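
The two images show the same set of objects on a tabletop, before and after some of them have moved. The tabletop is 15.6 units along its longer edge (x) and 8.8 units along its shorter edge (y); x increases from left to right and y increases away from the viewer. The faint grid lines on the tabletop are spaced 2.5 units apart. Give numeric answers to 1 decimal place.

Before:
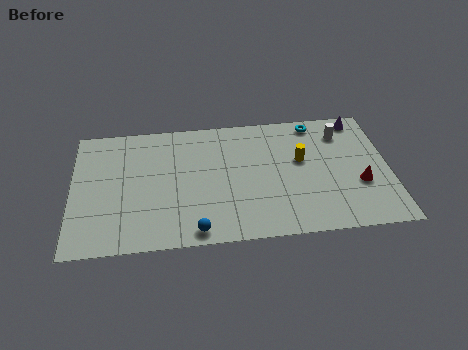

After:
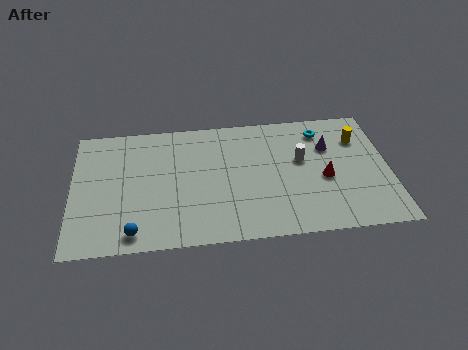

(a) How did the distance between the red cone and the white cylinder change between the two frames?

-2.0

The distance was about 3.8 in the first image and 1.8 in the second, so they moved 2.0 units closer together.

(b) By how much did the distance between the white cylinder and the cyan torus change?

+0.7

They were about 1.6 units apart before and 2.3 after — 0.7 units further apart.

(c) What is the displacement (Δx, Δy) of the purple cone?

(-1.6, -1.8)

The purple cone was at about (14.3, 7.8) and moved to about (12.7, 6.0).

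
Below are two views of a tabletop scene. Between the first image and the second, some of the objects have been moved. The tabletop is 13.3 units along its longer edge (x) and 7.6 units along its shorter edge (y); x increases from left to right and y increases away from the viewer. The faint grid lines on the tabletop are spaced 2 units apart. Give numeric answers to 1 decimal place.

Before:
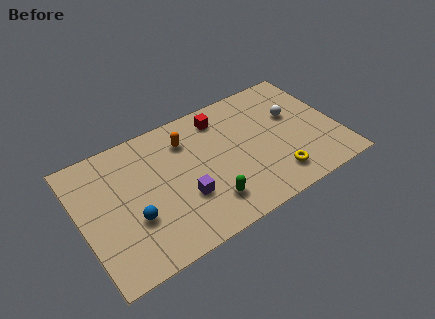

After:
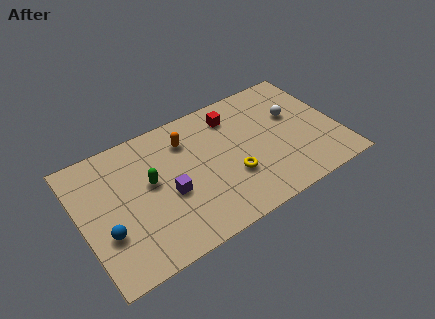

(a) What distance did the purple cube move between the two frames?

0.9

The purple cube was near (5.1, 2.6) before and (4.4, 3.2) after, so it travelled √(0.7² + 0.6²) ≈ 0.9 units.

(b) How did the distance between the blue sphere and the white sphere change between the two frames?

+1.4

They were about 8.9 units apart before and 10.3 after — 1.4 units further apart.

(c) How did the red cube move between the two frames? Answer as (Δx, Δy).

(0.6, -0.2)

From the two frames, the red cube sits at roughly (7.6, 6.3) before and (8.2, 6.1) after.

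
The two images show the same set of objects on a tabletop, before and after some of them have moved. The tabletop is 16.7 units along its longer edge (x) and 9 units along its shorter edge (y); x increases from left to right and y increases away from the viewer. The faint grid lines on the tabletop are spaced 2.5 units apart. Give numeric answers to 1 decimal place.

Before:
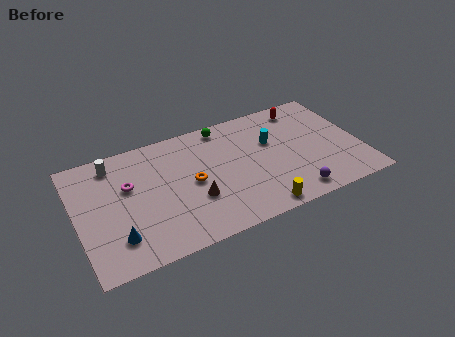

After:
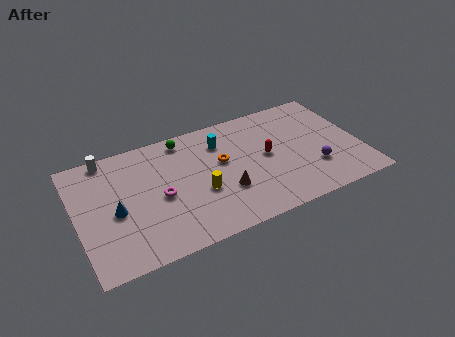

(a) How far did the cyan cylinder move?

3.1

The cyan cylinder was near (11.6, 5.7) before and (8.7, 6.8) after, so it travelled √(2.9² + 1.1²) ≈ 3.1 units.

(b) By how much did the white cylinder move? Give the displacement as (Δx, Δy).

(-0.3, 0.6)

The white cylinder started near (2.4, 7.6) and ended near (2.1, 8.2).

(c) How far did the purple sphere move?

2.1

The purple sphere moved from about (12.3, 1.2) to (13.8, 2.7), a distance of √(1.5² + 1.5²) ≈ 2.1.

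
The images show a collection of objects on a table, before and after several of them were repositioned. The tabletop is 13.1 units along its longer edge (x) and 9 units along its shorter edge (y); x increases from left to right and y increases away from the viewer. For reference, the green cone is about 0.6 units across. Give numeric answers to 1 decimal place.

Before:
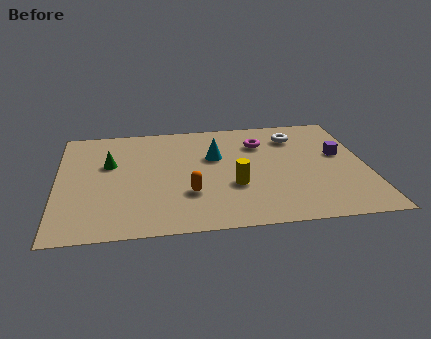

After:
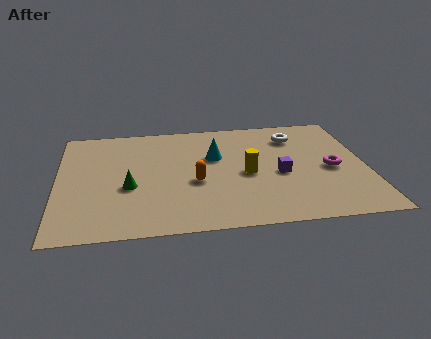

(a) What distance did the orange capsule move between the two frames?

0.9

The orange capsule was near (5.5, 2.8) before and (5.8, 3.7) after, so it travelled √(0.3² + 0.9²) ≈ 0.9 units.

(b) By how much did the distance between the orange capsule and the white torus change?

-0.8

Before: roughly 6.3 units apart; after: 5.5. That's 0.8 units closer together.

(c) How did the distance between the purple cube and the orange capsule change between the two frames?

-3.3

The distance was about 6.9 in the first image and 3.6 in the second, so they moved 3.3 units closer together.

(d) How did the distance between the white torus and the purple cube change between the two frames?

+0.7

They were about 2.5 units apart before and 3.2 after — 0.7 units further apart.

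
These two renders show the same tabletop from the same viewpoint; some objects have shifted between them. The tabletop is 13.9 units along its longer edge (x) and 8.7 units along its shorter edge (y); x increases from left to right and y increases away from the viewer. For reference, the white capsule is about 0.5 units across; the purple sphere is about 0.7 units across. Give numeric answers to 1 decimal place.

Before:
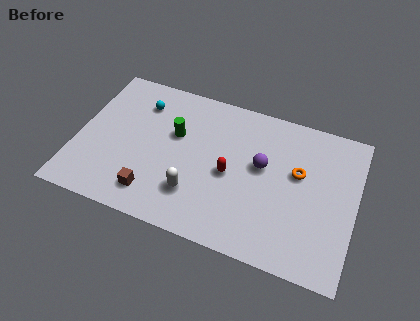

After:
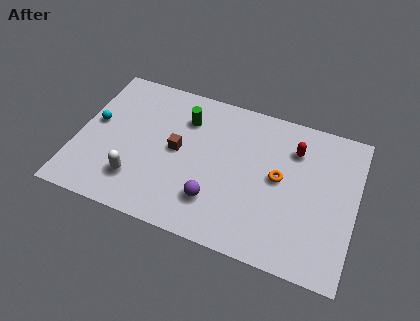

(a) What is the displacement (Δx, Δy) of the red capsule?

(3.0, 2.5)

From the two frames, the red capsule sits at roughly (7.7, 4.0) before and (10.7, 6.5) after.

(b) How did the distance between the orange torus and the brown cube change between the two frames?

-2.7

The distance was about 7.8 in the first image and 5.1 in the second, so they moved 2.7 units closer together.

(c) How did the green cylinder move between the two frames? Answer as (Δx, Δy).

(0.4, 1.1)

The green cylinder started near (4.8, 5.4) and ended near (5.2, 6.5).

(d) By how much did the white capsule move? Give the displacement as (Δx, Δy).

(-2.9, -0.2)

The white capsule was at about (6.1, 2.3) and moved to about (3.2, 2.1).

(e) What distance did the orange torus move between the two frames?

1.1

The orange torus moved from about (11.0, 5.2) to (10.1, 4.6), a distance of √(0.9² + 0.6²) ≈ 1.1.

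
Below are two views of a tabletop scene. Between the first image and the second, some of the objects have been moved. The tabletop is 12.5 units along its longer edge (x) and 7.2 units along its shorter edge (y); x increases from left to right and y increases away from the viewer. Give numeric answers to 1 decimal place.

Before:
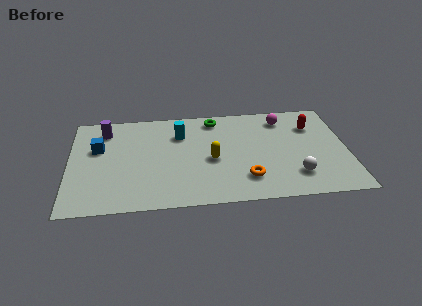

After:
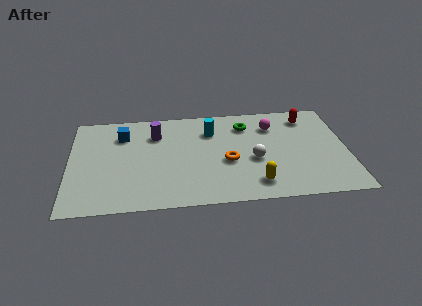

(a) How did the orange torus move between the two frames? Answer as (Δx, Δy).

(-0.8, 1.3)

From the two frames, the orange torus sits at roughly (7.9, 1.7) before and (7.1, 3.0) after.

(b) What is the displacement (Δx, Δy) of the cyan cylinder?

(1.4, 0.1)

From the two frames, the cyan cylinder sits at roughly (5.0, 5.2) before and (6.4, 5.3) after.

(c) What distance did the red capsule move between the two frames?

0.7

The red capsule moved from about (11.0, 5.2) to (10.8, 5.9), a distance of √(0.2² + 0.7²) ≈ 0.7.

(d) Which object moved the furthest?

the yellow capsule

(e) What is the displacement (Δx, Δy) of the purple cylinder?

(2.3, -0.5)

The purple cylinder was at about (1.6, 5.8) and moved to about (3.9, 5.3).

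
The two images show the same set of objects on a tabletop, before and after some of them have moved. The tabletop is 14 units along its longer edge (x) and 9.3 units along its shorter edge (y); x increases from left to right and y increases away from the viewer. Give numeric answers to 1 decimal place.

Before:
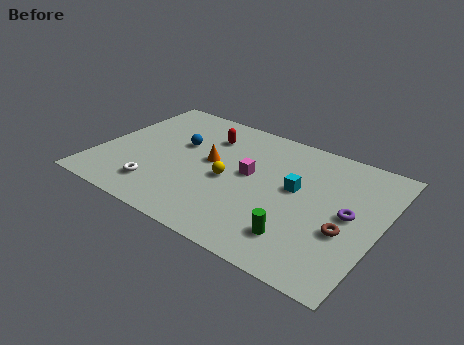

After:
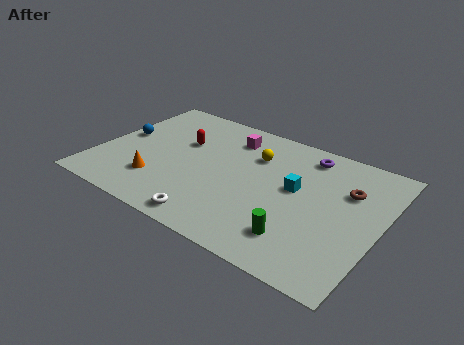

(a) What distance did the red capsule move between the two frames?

1.6

The red capsule was near (5.0, 7.0) before and (3.9, 5.9) after, so it travelled √(1.1² + 1.1²) ≈ 1.6 units.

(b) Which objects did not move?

the cyan cube and the green cylinder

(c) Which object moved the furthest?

the purple torus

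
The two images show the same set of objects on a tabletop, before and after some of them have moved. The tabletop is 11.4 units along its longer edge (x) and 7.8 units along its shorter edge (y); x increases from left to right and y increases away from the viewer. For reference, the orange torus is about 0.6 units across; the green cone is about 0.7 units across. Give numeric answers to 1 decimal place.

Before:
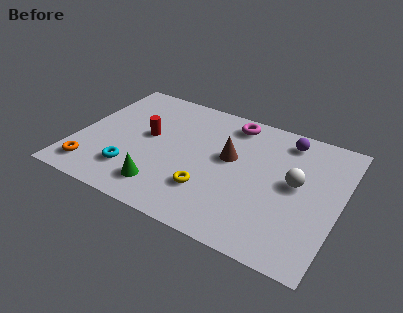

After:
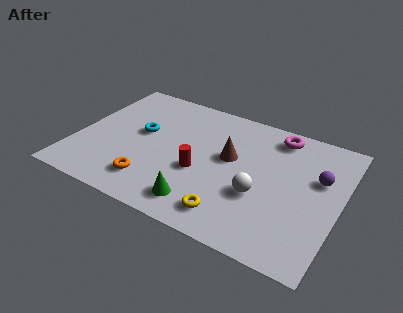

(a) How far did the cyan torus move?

2.5

From (2.7, 1.9) to (2.7, 4.4), the cyan torus covered √(0.0² + 2.5²) ≈ 2.5 units.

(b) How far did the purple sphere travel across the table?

2.3

The purple sphere moved from about (8.8, 6.6) to (10.4, 4.9), a distance of √(1.6² + 1.7²) ≈ 2.3.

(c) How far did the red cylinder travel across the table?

2.8

The red cylinder was near (3.0, 4.3) before and (5.5, 3.1) after, so it travelled √(2.5² + 1.2²) ≈ 2.8 units.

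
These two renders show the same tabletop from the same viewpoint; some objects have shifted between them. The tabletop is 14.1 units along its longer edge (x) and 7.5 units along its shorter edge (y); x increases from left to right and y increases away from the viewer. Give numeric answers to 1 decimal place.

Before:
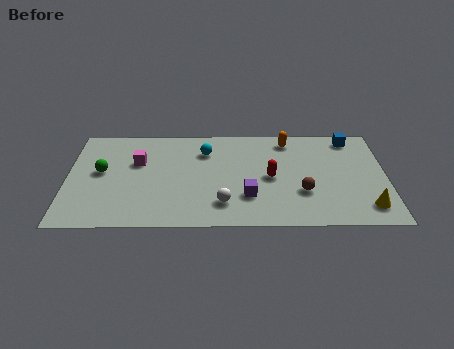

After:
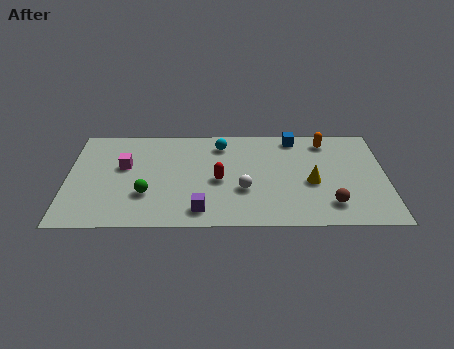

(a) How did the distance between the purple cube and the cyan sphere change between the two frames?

+1.1

Before: roughly 3.9 units apart; after: 5.0. That's 1.1 units further apart.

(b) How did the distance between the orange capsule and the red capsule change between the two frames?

+2.7

The distance was about 2.9 in the first image and 5.6 in the second, so they moved 2.7 units further apart.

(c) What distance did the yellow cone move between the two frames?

3.0

The yellow cone moved from about (13.2, 1.4) to (10.8, 3.2), a distance of √(2.4² + 1.8²) ≈ 3.0.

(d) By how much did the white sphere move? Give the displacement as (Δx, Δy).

(0.9, 1.0)

From the two frames, the white sphere sits at roughly (6.9, 1.7) before and (7.8, 2.7) after.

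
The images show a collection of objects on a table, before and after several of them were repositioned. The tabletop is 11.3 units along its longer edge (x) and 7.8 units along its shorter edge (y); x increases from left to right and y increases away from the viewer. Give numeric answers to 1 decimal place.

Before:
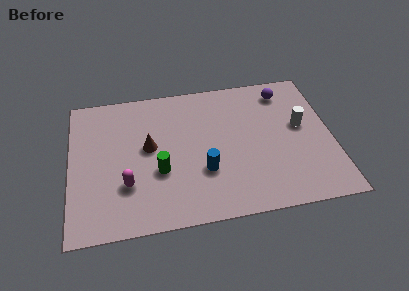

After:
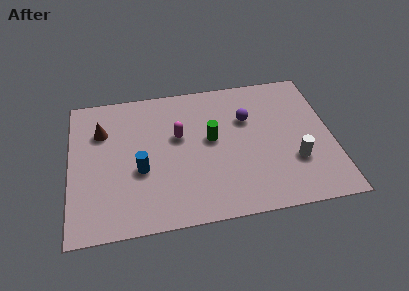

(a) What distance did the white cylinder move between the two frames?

1.9

The white cylinder was near (10.0, 4.4) before and (9.6, 2.5) after, so it travelled √(0.4² + 1.9²) ≈ 1.9 units.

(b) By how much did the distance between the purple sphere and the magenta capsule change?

-5.1

Before: roughly 8.1 units apart; after: 3.0. That's 5.1 units closer together.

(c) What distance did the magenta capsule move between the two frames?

3.3

From (2.4, 2.4) to (4.7, 4.7), the magenta capsule covered √(2.3² + 2.3²) ≈ 3.3 units.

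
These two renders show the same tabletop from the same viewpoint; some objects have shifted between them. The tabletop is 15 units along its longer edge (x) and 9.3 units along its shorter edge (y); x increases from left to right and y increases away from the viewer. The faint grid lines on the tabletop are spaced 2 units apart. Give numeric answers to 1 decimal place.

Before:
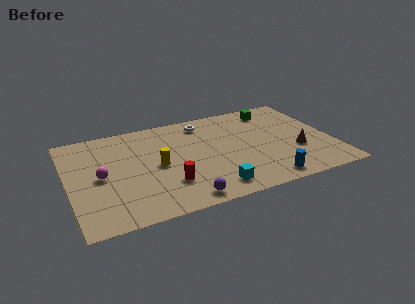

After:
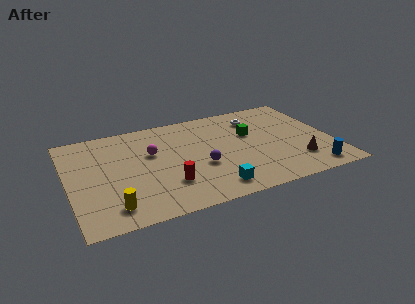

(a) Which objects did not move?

the cyan cube and the red cylinder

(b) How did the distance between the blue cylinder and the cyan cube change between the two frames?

+2.7

They were about 3.0 units apart before and 5.7 after — 2.7 units further apart.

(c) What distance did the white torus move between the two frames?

3.0

From (8.0, 7.8) to (11.0, 7.3), the white torus covered √(3.0² + 0.5²) ≈ 3.0 units.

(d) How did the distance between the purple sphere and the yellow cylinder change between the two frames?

+1.9

The distance was about 3.7 in the first image and 5.6 in the second, so they moved 1.9 units further apart.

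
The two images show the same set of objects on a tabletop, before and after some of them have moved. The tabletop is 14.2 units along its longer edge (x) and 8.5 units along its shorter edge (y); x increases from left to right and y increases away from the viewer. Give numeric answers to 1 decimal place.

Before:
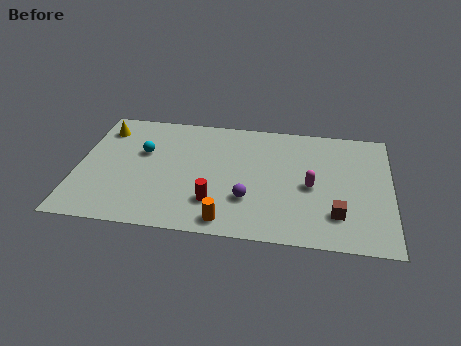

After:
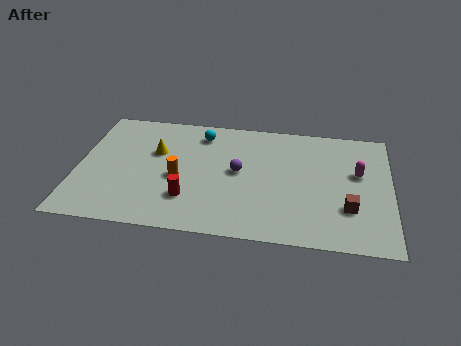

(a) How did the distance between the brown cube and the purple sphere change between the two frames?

+1.3

They were about 4.0 units apart before and 5.3 after — 1.3 units further apart.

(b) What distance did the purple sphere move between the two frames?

2.0

The purple sphere was near (7.8, 2.6) before and (7.3, 4.5) after, so it travelled √(0.5² + 1.9²) ≈ 2.0 units.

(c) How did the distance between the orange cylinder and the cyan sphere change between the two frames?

-2.5

Before: roughly 5.9 units apart; after: 3.4. That's 2.5 units closer together.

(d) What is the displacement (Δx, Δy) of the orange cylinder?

(-2.3, 2.7)

The orange cylinder was at about (6.9, 1.0) and moved to about (4.6, 3.7).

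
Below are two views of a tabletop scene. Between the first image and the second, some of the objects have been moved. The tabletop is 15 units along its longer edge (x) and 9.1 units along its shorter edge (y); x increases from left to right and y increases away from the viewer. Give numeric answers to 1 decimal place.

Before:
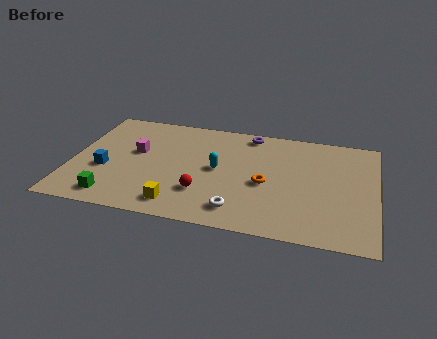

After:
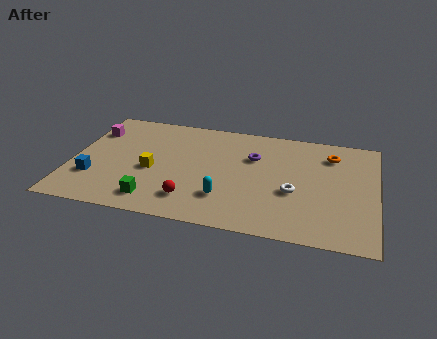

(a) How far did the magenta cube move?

2.7

The magenta cube moved from about (3.1, 5.3) to (0.8, 6.7), a distance of √(2.3² + 1.4²) ≈ 2.7.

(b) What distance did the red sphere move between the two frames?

0.9

The red sphere moved from about (6.6, 2.6) to (6.1, 1.9), a distance of √(0.5² + 0.7²) ≈ 0.9.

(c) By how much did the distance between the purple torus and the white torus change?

-3.2

They were about 6.5 units apart before and 3.3 after — 3.2 units closer together.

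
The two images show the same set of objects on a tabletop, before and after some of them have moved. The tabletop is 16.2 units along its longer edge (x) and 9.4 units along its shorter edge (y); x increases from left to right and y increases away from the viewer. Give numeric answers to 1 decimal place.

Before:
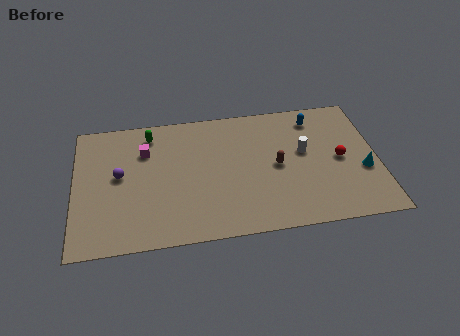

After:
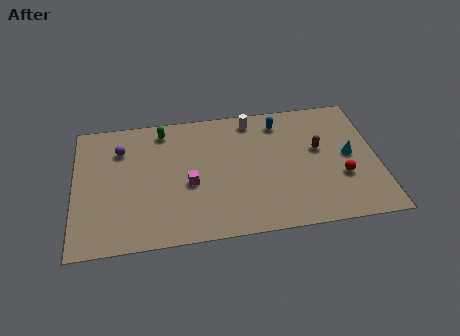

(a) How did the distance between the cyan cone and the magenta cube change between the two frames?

-3.4

Before: roughly 12.0 units apart; after: 8.6. That's 3.4 units closer together.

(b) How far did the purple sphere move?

1.9

The purple sphere moved from about (2.4, 5.1) to (2.5, 7.0), a distance of √(0.1² + 1.9²) ≈ 1.9.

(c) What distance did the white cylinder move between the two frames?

3.9

The white cylinder moved from about (12.3, 5.4) to (9.6, 8.2), a distance of √(2.7² + 2.8²) ≈ 3.9.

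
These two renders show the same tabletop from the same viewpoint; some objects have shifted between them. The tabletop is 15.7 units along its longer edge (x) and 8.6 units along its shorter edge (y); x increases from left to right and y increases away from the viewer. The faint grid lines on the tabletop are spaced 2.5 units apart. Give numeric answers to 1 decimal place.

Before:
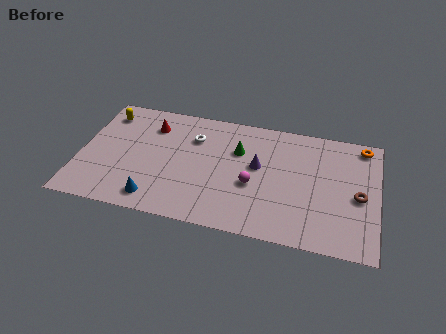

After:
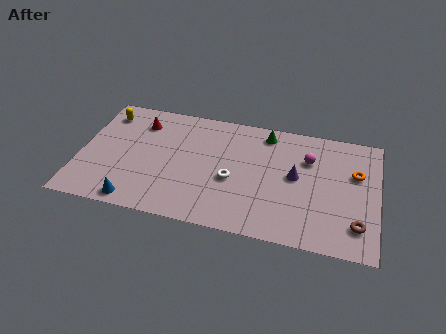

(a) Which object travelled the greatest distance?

the magenta sphere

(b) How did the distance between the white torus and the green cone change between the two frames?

+1.7

They were about 2.4 units apart before and 4.1 after — 1.7 units further apart.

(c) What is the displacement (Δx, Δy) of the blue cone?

(-1.0, -0.4)

The blue cone started near (4.2, 1.3) and ended near (3.2, 0.9).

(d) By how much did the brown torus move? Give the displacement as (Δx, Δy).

(0.0, -2.0)

From the two frames, the brown torus sits at roughly (14.7, 3.9) before and (14.7, 1.9) after.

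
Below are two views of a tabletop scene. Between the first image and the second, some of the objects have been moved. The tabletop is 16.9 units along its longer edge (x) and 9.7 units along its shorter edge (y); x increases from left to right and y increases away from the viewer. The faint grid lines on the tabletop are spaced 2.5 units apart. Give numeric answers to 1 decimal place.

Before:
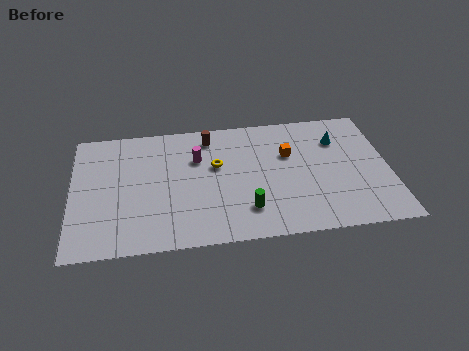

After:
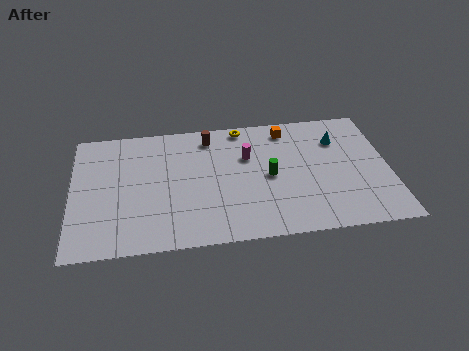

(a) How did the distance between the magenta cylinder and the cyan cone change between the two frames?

-2.7

They were about 7.6 units apart before and 4.9 after — 2.7 units closer together.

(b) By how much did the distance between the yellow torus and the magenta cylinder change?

+1.2

They were about 1.2 units apart before and 2.4 after — 1.2 units further apart.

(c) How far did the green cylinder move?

2.7

The green cylinder was near (9.2, 2.3) before and (10.5, 4.7) after, so it travelled √(1.3² + 2.4²) ≈ 2.7 units.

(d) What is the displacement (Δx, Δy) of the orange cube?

(0.0, 2.0)

The orange cube was at about (11.6, 6.3) and moved to about (11.6, 8.3).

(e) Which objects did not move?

the cyan cone and the brown cylinder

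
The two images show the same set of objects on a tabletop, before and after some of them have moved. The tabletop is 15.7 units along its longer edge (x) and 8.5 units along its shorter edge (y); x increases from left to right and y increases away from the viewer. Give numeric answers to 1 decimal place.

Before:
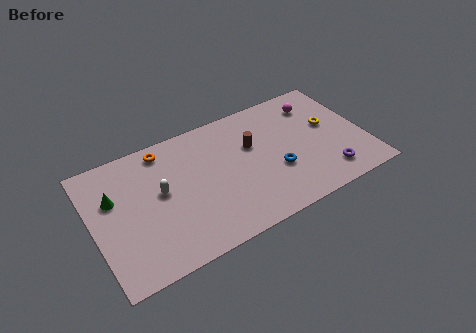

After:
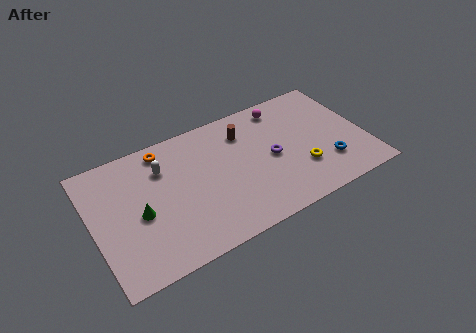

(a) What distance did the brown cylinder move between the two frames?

1.1

The brown cylinder moved from about (9.3, 5.4) to (9.0, 6.5), a distance of √(0.3² + 1.1²) ≈ 1.1.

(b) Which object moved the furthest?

the purple torus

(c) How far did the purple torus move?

3.8

The purple torus moved from about (13.2, 1.6) to (10.3, 4.1), a distance of √(2.9² + 2.5²) ≈ 3.8.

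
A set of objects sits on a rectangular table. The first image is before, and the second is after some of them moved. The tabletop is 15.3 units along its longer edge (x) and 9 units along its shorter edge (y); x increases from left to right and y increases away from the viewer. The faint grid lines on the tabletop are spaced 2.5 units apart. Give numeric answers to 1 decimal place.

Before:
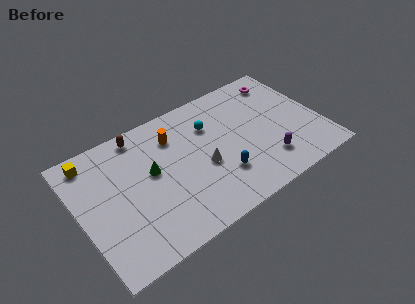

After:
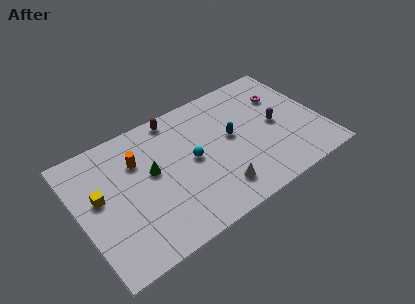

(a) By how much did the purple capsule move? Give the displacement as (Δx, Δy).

(1.0, 2.3)

The purple capsule started near (11.5, 2.1) and ended near (12.5, 4.4).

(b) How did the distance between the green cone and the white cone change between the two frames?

+1.5

They were about 3.4 units apart before and 4.9 after — 1.5 units further apart.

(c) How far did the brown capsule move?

2.3

From (4.3, 8.0) to (6.6, 8.1), the brown capsule covered √(2.3² + 0.1²) ≈ 2.3 units.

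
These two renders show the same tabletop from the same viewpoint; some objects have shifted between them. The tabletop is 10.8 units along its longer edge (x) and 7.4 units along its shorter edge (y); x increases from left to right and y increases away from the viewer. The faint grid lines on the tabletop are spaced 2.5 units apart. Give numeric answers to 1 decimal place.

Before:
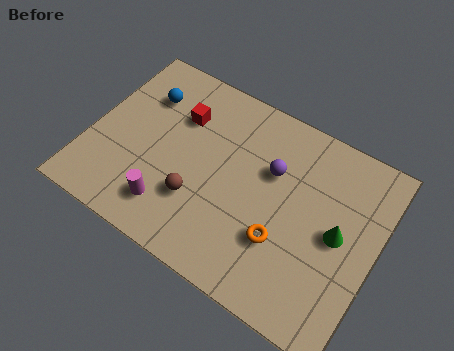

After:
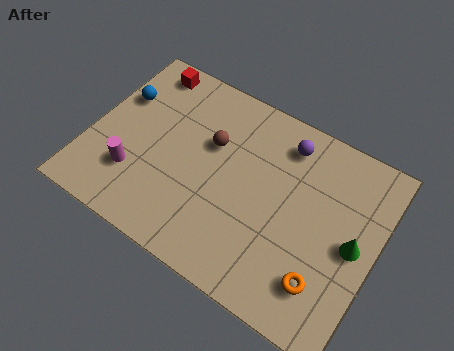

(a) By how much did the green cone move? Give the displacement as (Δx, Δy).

(0.6, -0.1)

From the two frames, the green cone sits at roughly (9.4, 3.7) before and (10.0, 3.6) after.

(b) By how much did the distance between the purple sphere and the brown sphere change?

-0.5

Before: roughly 3.5 units apart; after: 3.0. That's 0.5 units closer together.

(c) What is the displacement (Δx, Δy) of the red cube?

(-1.6, 1.3)

The red cube was at about (3.1, 5.2) and moved to about (1.5, 6.5).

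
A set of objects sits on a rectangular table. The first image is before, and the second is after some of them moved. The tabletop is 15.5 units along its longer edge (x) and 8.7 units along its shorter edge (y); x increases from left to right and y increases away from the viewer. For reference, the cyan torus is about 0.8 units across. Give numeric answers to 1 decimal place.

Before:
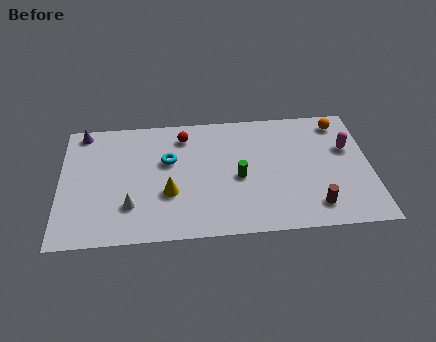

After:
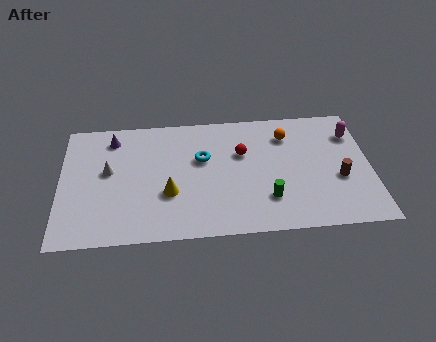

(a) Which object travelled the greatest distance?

the red sphere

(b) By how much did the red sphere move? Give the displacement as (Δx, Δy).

(2.9, -1.5)

The red sphere started near (6.2, 7.1) and ended near (9.1, 5.6).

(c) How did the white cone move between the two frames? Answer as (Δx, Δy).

(-1.1, 2.5)

From the two frames, the white cone sits at roughly (3.5, 2.4) before and (2.4, 4.9) after.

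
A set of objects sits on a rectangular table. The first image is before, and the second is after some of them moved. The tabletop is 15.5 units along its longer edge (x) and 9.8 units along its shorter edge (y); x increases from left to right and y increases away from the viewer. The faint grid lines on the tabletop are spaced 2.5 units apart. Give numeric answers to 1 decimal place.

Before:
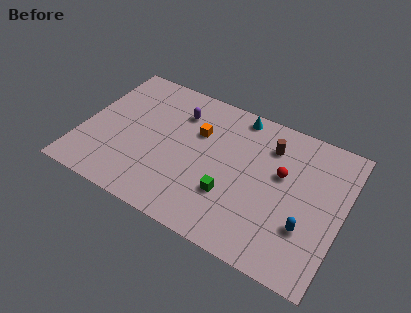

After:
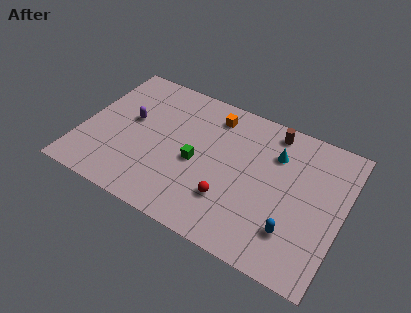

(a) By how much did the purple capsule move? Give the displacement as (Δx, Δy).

(-2.7, -1.8)

The purple capsule was at about (5.4, 7.4) and moved to about (2.7, 5.6).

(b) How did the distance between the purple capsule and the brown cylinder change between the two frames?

+3.2

They were about 5.5 units apart before and 8.7 after — 3.2 units further apart.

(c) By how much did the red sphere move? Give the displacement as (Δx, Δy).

(-2.7, -3.1)

The red sphere started near (11.8, 5.9) and ended near (9.1, 2.8).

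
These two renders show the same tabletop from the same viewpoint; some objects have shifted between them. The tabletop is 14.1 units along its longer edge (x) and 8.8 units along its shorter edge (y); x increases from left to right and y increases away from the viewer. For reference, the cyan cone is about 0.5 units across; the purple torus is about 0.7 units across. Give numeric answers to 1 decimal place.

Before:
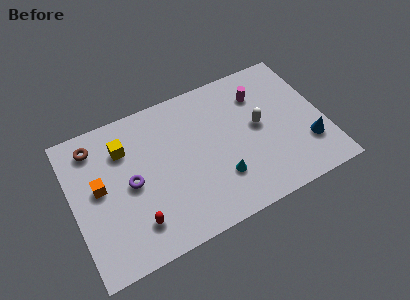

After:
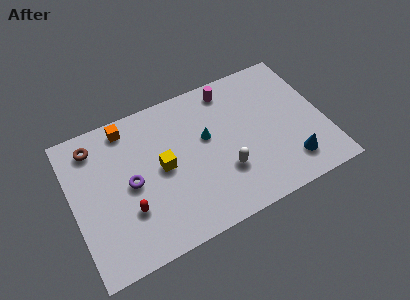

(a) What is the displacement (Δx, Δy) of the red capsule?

(-0.3, 0.9)

The red capsule was at about (3.2, 1.9) and moved to about (2.9, 2.8).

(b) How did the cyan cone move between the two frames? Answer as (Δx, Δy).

(-0.4, 2.7)

The cyan cone was at about (8.0, 2.5) and moved to about (7.6, 5.2).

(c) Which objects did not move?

the purple torus and the brown torus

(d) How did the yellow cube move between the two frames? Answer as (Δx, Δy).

(1.9, -2.0)

From the two frames, the yellow cube sits at roughly (3.1, 6.5) before and (5.0, 4.5) after.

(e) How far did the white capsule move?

2.9

The white capsule was near (10.5, 4.7) before and (8.3, 2.8) after, so it travelled √(2.2² + 1.9²) ≈ 2.9 units.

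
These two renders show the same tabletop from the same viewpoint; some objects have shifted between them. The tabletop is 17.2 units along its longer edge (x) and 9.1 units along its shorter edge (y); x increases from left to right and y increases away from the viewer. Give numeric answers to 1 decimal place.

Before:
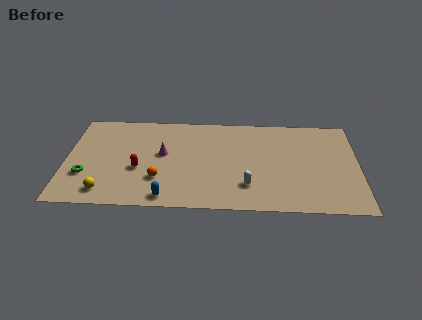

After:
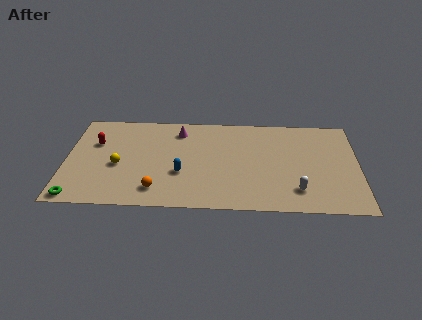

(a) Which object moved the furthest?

the red capsule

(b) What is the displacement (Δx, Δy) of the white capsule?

(2.9, -0.3)

The white capsule started near (10.7, 2.3) and ended near (13.6, 2.0).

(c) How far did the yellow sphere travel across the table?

2.6

The yellow sphere was near (2.4, 1.4) before and (3.1, 3.9) after, so it travelled √(0.7² + 2.5²) ≈ 2.6 units.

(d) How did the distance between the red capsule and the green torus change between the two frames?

+2.1

Before: roughly 3.2 units apart; after: 5.3. That's 2.1 units further apart.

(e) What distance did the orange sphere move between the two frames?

1.0

The orange sphere moved from about (5.5, 2.7) to (5.4, 1.7), a distance of √(0.1² + 1.0²) ≈ 1.0.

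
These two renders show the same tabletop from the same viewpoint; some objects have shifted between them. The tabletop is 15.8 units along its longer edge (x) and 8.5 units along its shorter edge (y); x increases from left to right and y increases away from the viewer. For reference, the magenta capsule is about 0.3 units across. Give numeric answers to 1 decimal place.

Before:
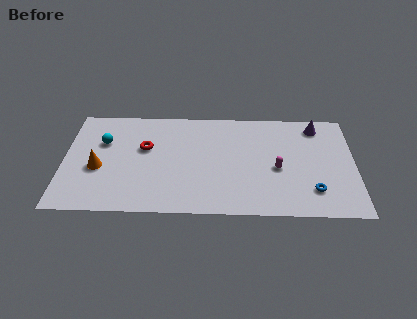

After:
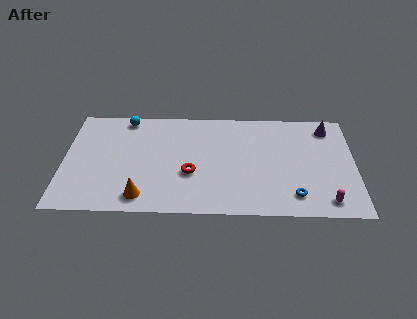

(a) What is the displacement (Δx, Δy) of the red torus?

(2.5, -2.0)

The red torus was at about (4.4, 5.2) and moved to about (6.9, 3.2).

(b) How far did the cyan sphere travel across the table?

2.3

The cyan sphere moved from about (2.1, 5.6) to (3.3, 7.6), a distance of √(1.2² + 2.0²) ≈ 2.3.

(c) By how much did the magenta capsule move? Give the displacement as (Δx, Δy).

(2.6, -2.5)

From the two frames, the magenta capsule sits at roughly (11.6, 3.7) before and (14.2, 1.2) after.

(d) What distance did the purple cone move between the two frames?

0.6

The purple cone moved from about (13.8, 7.2) to (14.4, 7.1), a distance of √(0.6² + 0.1²) ≈ 0.6.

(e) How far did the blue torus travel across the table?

1.1

The blue torus moved from about (13.5, 2.0) to (12.5, 1.6), a distance of √(1.0² + 0.4²) ≈ 1.1.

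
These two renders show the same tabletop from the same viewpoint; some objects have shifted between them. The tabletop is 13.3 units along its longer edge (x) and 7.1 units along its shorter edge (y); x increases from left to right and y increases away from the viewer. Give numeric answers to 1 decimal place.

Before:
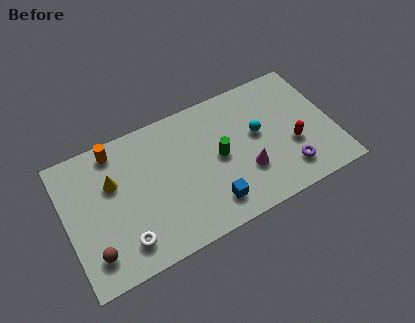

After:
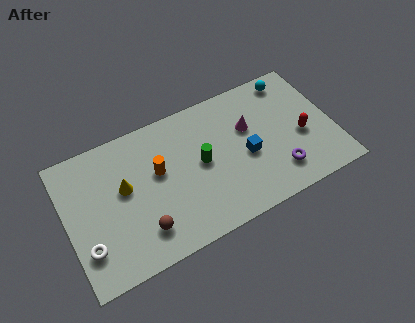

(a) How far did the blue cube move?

2.6

From (6.9, 1.4) to (8.9, 3.1), the blue cube covered √(2.0² + 1.7²) ≈ 2.6 units.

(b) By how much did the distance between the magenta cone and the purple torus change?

+0.9

The distance was about 2.2 in the first image and 3.1 in the second, so they moved 0.9 units further apart.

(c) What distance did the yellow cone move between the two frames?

0.7

The yellow cone was near (2.4, 4.6) before and (2.9, 4.1) after, so it travelled √(0.5² + 0.5²) ≈ 0.7 units.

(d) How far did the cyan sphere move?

3.0

The cyan sphere moved from about (9.6, 4.0) to (11.6, 6.2), a distance of √(2.0² + 2.2²) ≈ 3.0.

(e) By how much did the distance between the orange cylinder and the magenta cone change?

-2.6

The distance was about 7.2 in the first image and 4.6 in the second, so they moved 2.6 units closer together.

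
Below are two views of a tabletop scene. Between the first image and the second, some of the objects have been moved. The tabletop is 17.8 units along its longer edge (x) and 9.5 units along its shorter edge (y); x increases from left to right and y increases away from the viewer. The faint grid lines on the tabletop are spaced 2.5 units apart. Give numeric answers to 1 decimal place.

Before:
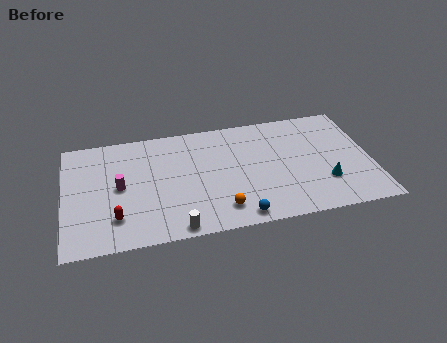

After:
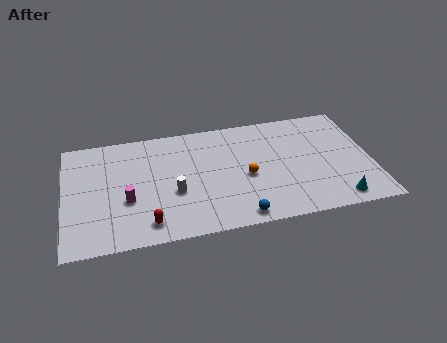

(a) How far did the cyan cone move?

1.7

The cyan cone was near (15.0, 2.8) before and (15.6, 1.2) after, so it travelled √(0.6² + 1.6²) ≈ 1.7 units.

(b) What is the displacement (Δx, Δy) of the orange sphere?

(1.6, 2.4)

From the two frames, the orange sphere sits at roughly (8.9, 1.8) before and (10.5, 4.2) after.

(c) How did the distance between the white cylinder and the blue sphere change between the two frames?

+0.9

They were about 3.6 units apart before and 4.5 after — 0.9 units further apart.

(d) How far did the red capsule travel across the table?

2.0

The red capsule moved from about (2.9, 2.3) to (4.7, 1.5), a distance of √(1.8² + 0.8²) ≈ 2.0.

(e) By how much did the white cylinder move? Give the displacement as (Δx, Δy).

(0.0, 2.9)

The white cylinder started near (6.3, 0.8) and ended near (6.3, 3.7).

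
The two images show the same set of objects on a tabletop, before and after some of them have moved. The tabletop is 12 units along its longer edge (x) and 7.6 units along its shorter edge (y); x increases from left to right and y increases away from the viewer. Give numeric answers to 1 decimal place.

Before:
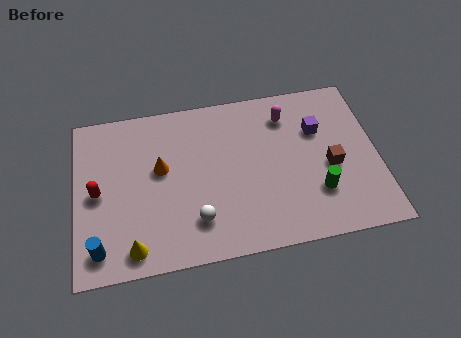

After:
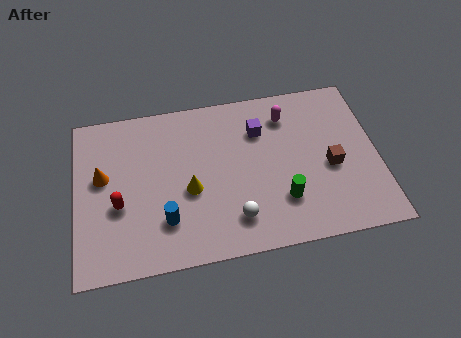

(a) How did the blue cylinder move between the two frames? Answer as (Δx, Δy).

(2.6, 0.8)

From the two frames, the blue cylinder sits at roughly (0.9, 1.2) before and (3.5, 2.0) after.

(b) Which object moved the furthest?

the yellow cone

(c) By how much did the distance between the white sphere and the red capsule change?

+0.5

Before: roughly 4.2 units apart; after: 4.7. That's 0.5 units further apart.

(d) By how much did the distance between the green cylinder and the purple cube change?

+0.6

The distance was about 2.9 in the first image and 3.5 in the second, so they moved 0.6 units further apart.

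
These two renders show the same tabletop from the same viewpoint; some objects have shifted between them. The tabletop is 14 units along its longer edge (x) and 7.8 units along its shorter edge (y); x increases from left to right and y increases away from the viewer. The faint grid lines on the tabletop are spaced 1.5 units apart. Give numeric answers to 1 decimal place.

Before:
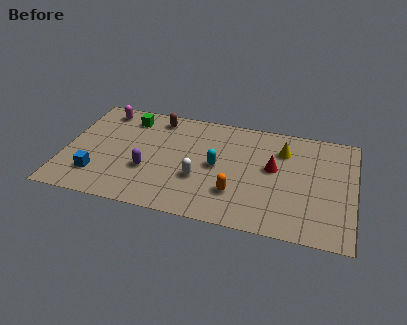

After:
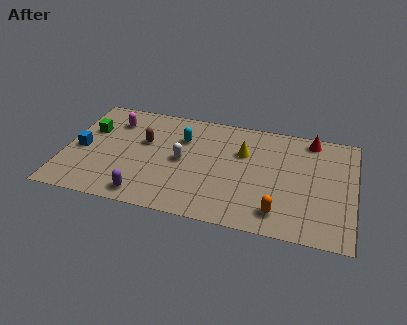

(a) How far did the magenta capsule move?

0.9

From (1.6, 6.7) to (2.2, 6.0), the magenta capsule covered √(0.6² + 0.7²) ≈ 0.9 units.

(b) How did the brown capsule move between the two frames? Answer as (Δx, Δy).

(-0.5, -1.9)

From the two frames, the brown capsule sits at roughly (4.3, 6.7) before and (3.8, 4.8) after.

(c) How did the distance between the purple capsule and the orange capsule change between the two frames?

+2.1

They were about 4.3 units apart before and 6.4 after — 2.1 units further apart.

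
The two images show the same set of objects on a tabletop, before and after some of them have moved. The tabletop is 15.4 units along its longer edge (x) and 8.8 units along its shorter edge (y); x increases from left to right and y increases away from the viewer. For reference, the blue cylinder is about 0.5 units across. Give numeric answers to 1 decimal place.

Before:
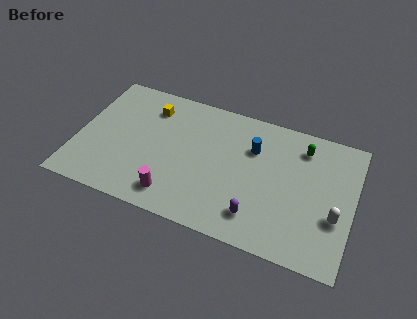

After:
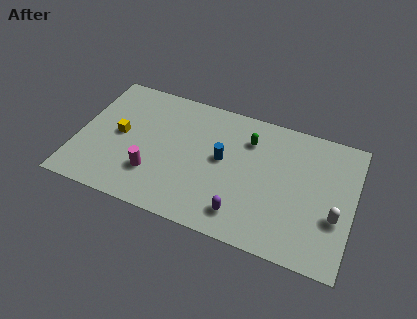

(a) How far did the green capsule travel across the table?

3.0

The green capsule moved from about (12.4, 7.1) to (9.4, 6.6), a distance of √(3.0² + 0.5²) ≈ 3.0.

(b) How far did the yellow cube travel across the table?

2.8

The yellow cube was near (3.8, 6.9) before and (2.3, 4.5) after, so it travelled √(1.5² + 2.4²) ≈ 2.8 units.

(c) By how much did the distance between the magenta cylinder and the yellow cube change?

-2.8

Before: roughly 5.7 units apart; after: 2.9. That's 2.8 units closer together.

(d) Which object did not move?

the white capsule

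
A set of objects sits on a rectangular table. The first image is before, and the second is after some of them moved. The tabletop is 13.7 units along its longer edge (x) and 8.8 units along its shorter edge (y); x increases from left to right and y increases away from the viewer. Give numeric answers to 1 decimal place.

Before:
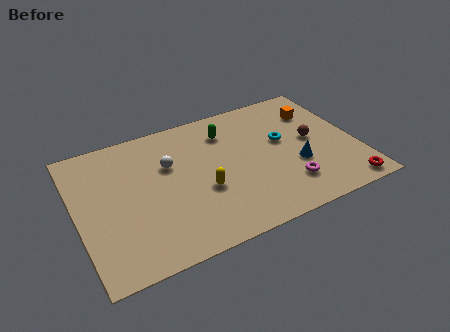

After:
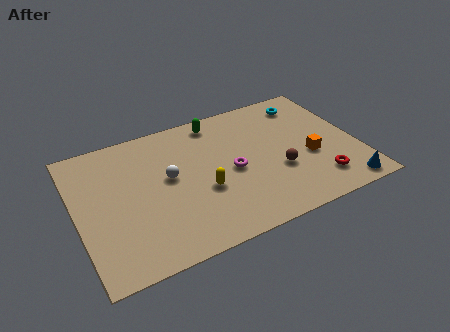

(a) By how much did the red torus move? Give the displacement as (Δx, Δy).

(-1.2, 0.9)

From the two frames, the red torus sits at roughly (12.7, 0.9) before and (11.5, 1.8) after.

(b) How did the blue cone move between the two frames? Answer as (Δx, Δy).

(2.0, -2.3)

From the two frames, the blue cone sits at roughly (10.6, 3.2) before and (12.6, 0.9) after.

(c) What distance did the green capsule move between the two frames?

1.0

The green capsule was near (7.6, 6.8) before and (7.2, 7.7) after, so it travelled √(0.4² + 0.9²) ≈ 1.0 units.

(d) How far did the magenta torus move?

3.2

The magenta torus moved from about (10.0, 2.1) to (7.5, 4.1), a distance of √(2.5² + 2.0²) ≈ 3.2.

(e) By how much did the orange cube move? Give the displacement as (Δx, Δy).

(-0.8, -3.0)

The orange cube was at about (12.1, 6.5) and moved to about (11.3, 3.5).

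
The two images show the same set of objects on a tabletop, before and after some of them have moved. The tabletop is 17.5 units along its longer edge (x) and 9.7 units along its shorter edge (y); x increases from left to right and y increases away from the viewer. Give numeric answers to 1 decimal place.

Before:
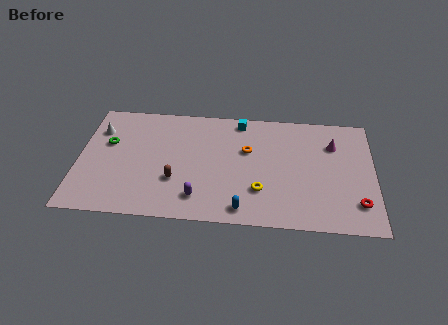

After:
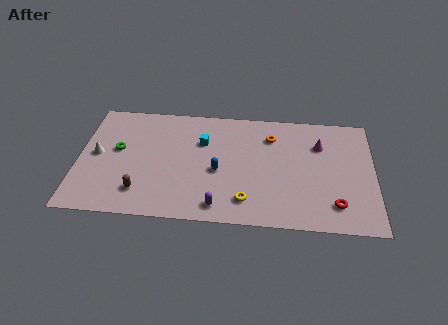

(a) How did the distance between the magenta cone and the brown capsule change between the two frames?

+1.5

They were about 10.0 units apart before and 11.5 after — 1.5 units further apart.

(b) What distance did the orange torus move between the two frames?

1.9

From (10.0, 6.1) to (11.4, 7.4), the orange torus covered √(1.4² + 1.3²) ≈ 1.9 units.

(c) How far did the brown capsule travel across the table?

2.3

The brown capsule was near (5.8, 3.2) before and (3.8, 2.1) after, so it travelled √(2.0² + 1.1²) ≈ 2.3 units.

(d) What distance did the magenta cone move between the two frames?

0.8

The magenta cone was near (15.1, 7.0) before and (14.3, 6.9) after, so it travelled √(0.8² + 0.1²) ≈ 0.8 units.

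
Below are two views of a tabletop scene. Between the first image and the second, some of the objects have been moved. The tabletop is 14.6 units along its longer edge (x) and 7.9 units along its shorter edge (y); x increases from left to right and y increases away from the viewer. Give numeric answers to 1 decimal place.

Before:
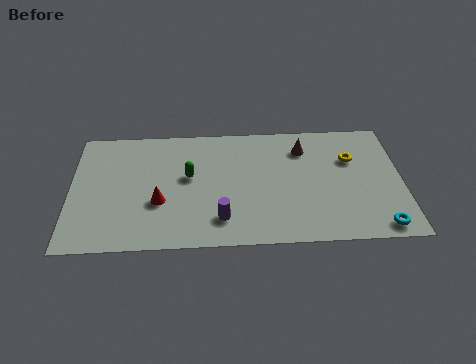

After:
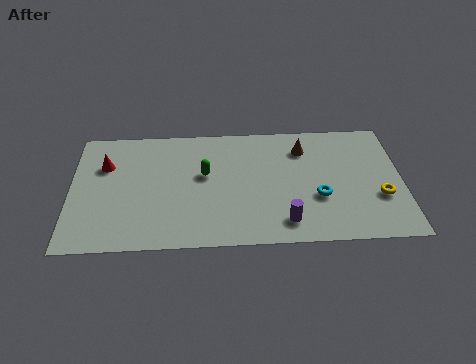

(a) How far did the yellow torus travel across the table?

2.8

The yellow torus was near (12.4, 5.3) before and (13.6, 2.8) after, so it travelled √(1.2² + 2.5²) ≈ 2.8 units.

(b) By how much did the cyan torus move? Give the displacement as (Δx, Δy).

(-2.6, 2.0)

The cyan torus started near (13.5, 0.9) and ended near (10.9, 2.9).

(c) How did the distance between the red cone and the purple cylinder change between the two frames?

+5.9

Before: roughly 3.0 units apart; after: 8.9. That's 5.9 units further apart.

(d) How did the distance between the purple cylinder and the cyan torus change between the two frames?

-4.8

Before: roughly 6.9 units apart; after: 2.1. That's 4.8 units closer together.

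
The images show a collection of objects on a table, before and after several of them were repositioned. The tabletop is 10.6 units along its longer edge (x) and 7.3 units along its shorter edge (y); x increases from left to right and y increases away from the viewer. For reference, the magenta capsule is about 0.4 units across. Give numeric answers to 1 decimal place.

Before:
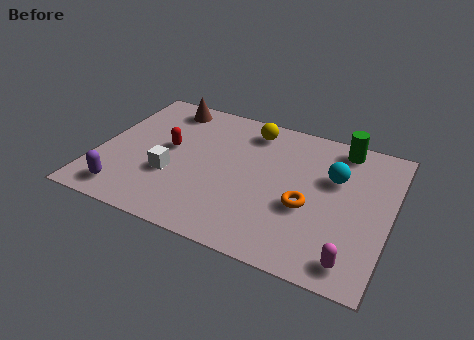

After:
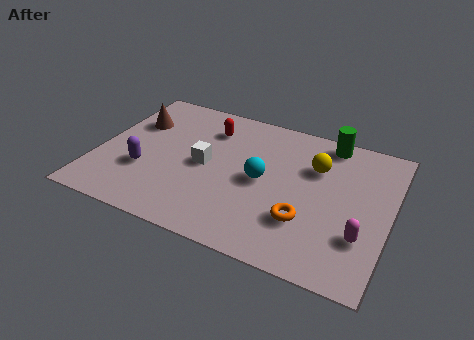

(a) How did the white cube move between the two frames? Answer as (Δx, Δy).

(1.1, 1.0)

The white cube started near (2.8, 2.6) and ended near (3.9, 3.6).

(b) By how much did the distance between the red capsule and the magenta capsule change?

-0.8

They were about 7.6 units apart before and 6.8 after — 0.8 units closer together.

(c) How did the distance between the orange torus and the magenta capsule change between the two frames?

-0.6

The distance was about 2.6 in the first image and 2.0 in the second, so they moved 0.6 units closer together.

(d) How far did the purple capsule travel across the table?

1.5

The purple capsule was near (1.3, 1.1) before and (1.8, 2.5) after, so it travelled √(0.5² + 1.4²) ≈ 1.5 units.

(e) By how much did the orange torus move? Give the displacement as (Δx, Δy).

(0.0, -0.7)

The orange torus was at about (7.7, 2.9) and moved to about (7.7, 2.2).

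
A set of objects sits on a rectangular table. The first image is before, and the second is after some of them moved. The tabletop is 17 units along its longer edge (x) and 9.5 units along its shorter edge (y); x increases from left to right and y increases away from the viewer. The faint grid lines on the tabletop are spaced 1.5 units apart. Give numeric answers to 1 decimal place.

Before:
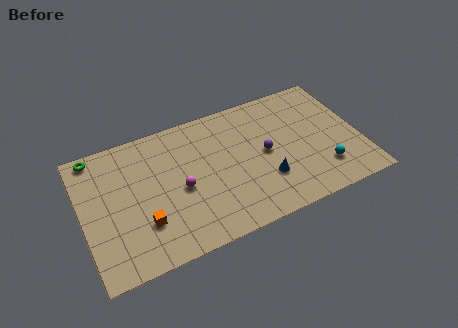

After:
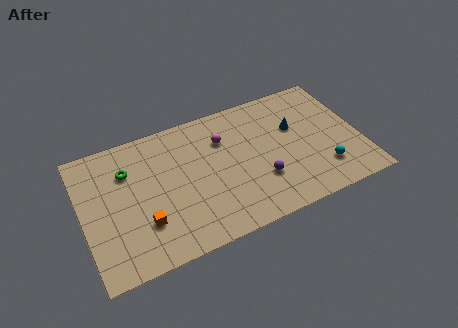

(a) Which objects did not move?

the cyan sphere and the orange cube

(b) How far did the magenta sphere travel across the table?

3.8

The magenta sphere moved from about (5.9, 4.3) to (8.8, 6.8), a distance of √(2.9² + 2.5²) ≈ 3.8.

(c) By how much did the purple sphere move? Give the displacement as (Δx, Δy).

(-0.5, -1.8)

From the two frames, the purple sphere sits at roughly (11.2, 4.8) before and (10.7, 3.0) after.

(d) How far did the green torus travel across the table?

2.5

From (1.1, 8.6) to (2.9, 6.8), the green torus covered √(1.8² + 1.8²) ≈ 2.5 units.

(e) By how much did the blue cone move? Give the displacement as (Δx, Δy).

(2.2, 3.1)

The blue cone was at about (11.0, 2.9) and moved to about (13.2, 6.0).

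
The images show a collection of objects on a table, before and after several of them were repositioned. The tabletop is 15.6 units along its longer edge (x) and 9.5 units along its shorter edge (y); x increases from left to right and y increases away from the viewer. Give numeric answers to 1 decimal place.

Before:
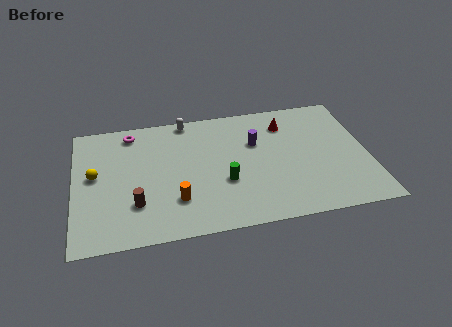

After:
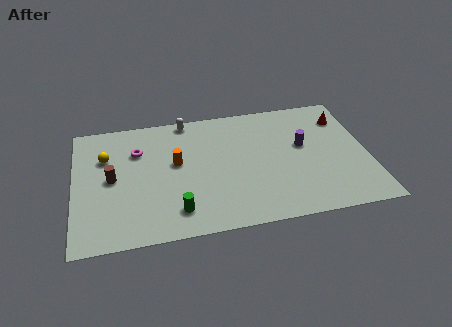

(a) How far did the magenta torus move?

1.5

From (3.1, 8.2) to (3.4, 6.7), the magenta torus covered √(0.3² + 1.5²) ≈ 1.5 units.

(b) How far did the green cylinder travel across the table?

3.1

The green cylinder was near (7.9, 3.5) before and (5.3, 1.8) after, so it travelled √(2.6² + 1.7²) ≈ 3.1 units.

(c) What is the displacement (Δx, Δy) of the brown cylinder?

(-1.2, 2.1)

The brown cylinder started near (3.2, 2.7) and ended near (2.0, 4.8).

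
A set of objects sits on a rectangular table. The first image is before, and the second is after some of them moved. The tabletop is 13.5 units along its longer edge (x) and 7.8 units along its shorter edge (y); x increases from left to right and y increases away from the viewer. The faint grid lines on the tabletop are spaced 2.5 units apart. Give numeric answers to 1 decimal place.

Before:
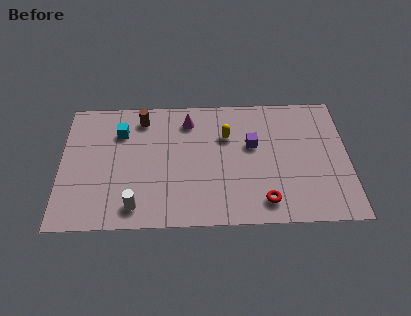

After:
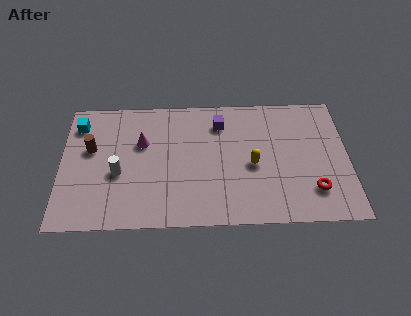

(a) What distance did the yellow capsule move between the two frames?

2.2

From (7.8, 5.3) to (9.0, 3.5), the yellow capsule covered √(1.2² + 1.8²) ≈ 2.2 units.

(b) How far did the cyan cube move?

2.1

From (2.8, 5.7) to (0.8, 6.2), the cyan cube covered √(2.0² + 0.5²) ≈ 2.1 units.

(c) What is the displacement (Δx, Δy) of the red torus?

(2.3, 0.6)

From the two frames, the red torus sits at roughly (9.5, 1.3) before and (11.8, 1.9) after.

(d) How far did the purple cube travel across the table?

2.1

The purple cube moved from about (9.0, 4.7) to (7.5, 6.1), a distance of √(1.5² + 1.4²) ≈ 2.1.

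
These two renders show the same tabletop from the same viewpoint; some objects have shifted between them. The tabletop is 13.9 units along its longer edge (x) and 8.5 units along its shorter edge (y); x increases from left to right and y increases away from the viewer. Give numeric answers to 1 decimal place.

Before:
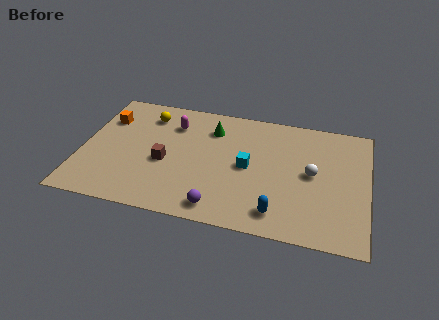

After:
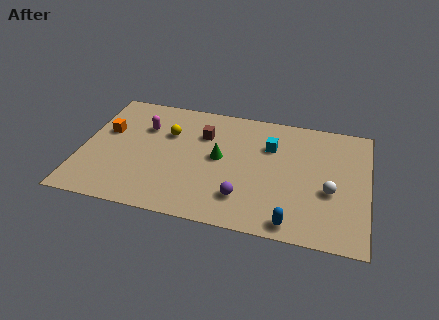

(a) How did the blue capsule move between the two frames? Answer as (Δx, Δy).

(0.7, -0.5)

The blue capsule started near (9.7, 1.4) and ended near (10.4, 0.9).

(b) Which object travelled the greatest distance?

the brown cube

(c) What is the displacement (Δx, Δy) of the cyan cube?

(1.0, 1.7)

The cyan cube was at about (8.1, 4.2) and moved to about (9.1, 5.9).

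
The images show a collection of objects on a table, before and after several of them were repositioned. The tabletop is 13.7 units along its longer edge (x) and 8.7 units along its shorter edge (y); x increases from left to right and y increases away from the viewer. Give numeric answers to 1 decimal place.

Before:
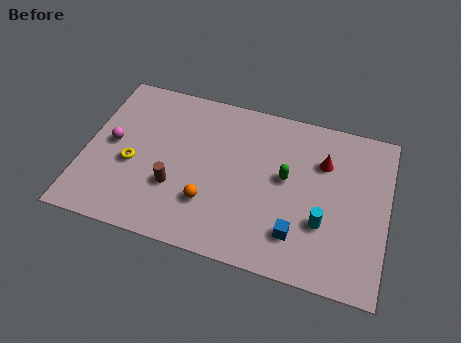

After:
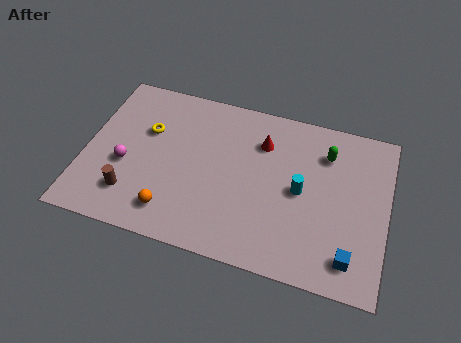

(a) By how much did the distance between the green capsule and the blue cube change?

+2.4

They were about 2.9 units apart before and 5.3 after — 2.4 units further apart.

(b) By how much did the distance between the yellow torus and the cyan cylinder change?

-1.5

Before: roughly 8.7 units apart; after: 7.2. That's 1.5 units closer together.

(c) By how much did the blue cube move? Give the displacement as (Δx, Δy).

(2.4, -0.5)

The blue cube was at about (9.8, 2.0) and moved to about (12.2, 1.5).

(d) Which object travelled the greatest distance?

the red cone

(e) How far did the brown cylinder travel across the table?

2.1

From (4.2, 2.9) to (2.3, 2.0), the brown cylinder covered √(1.9² + 0.9²) ≈ 2.1 units.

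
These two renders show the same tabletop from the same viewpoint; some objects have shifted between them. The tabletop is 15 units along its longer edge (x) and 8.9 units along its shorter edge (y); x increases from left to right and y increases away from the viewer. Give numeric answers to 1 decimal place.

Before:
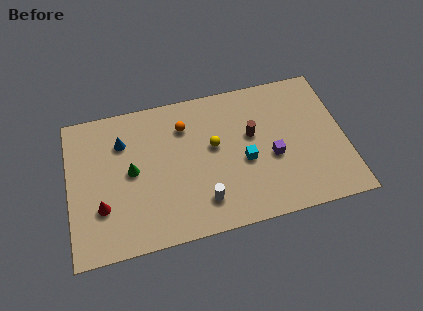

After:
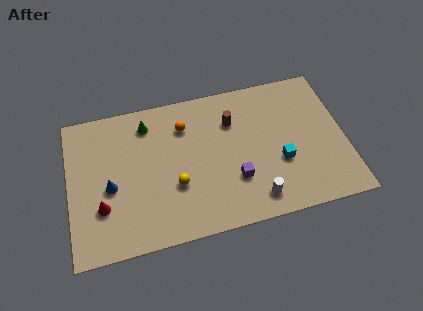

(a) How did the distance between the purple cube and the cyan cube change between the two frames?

+1.0

They were about 1.5 units apart before and 2.5 after — 1.0 units further apart.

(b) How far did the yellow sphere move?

2.9

The yellow sphere moved from about (7.9, 5.1) to (5.7, 3.2), a distance of √(2.2² + 1.9²) ≈ 2.9.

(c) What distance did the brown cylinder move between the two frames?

1.5

From (10.0, 5.3) to (9.0, 6.4), the brown cylinder covered √(1.0² + 1.1²) ≈ 1.5 units.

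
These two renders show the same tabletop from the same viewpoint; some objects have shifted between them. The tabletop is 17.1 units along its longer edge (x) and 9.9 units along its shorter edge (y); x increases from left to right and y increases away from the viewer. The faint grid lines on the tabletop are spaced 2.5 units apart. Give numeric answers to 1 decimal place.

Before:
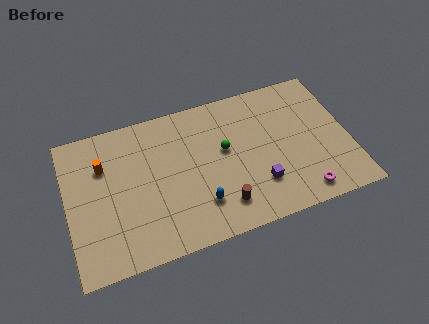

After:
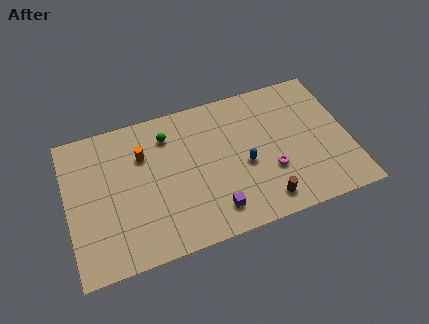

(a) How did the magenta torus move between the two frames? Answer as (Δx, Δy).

(-1.7, 2.1)

From the two frames, the magenta torus sits at roughly (13.9, 1.3) before and (12.2, 3.4) after.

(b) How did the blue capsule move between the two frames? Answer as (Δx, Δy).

(2.9, 1.8)

From the two frames, the blue capsule sits at roughly (7.8, 2.5) before and (10.7, 4.3) after.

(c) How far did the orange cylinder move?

2.4

The orange cylinder was near (2.3, 6.9) before and (4.7, 6.9) after, so it travelled √(2.4² + 0.0²) ≈ 2.4 units.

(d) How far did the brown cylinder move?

2.5

From (9.1, 2.0) to (11.6, 1.5), the brown cylinder covered √(2.5² + 0.5²) ≈ 2.5 units.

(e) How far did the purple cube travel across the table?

2.9

The purple cube moved from about (11.4, 2.7) to (8.6, 1.8), a distance of √(2.8² + 0.9²) ≈ 2.9.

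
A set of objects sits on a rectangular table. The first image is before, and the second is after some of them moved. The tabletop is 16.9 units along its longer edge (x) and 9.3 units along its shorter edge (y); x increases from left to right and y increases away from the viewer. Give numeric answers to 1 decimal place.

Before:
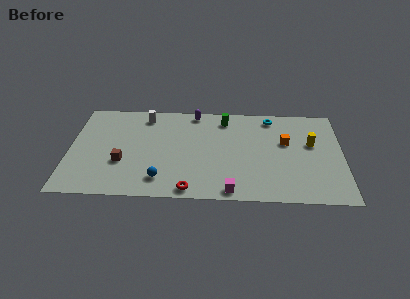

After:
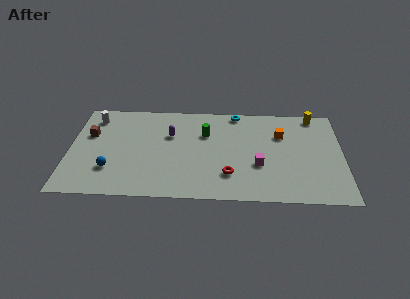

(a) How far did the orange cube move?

0.8

The orange cube was near (13.4, 5.7) before and (13.1, 6.4) after, so it travelled √(0.3² + 0.7²) ≈ 0.8 units.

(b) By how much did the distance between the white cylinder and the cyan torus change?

+1.0

They were about 7.9 units apart before and 8.9 after — 1.0 units further apart.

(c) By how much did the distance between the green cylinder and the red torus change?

-3.0

The distance was about 7.2 in the first image and 4.2 in the second, so they moved 3.0 units closer together.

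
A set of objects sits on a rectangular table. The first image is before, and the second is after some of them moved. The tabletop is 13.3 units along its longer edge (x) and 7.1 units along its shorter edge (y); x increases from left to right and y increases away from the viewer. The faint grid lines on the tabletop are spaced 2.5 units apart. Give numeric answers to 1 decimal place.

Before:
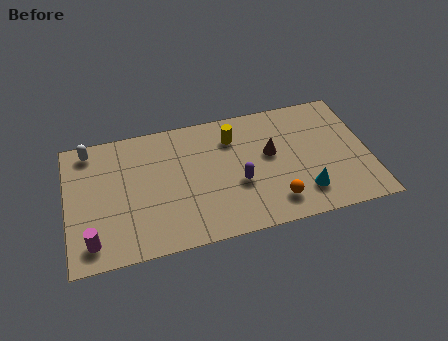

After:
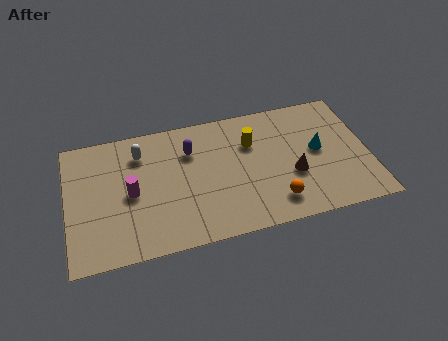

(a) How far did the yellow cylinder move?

0.9

From (7.4, 5.4) to (8.2, 4.9), the yellow cylinder covered √(0.8² + 0.5²) ≈ 0.9 units.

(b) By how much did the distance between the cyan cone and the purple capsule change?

+2.7

They were about 3.0 units apart before and 5.7 after — 2.7 units further apart.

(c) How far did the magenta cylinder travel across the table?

2.8

From (1.0, 1.2) to (2.8, 3.4), the magenta cylinder covered √(1.8² + 2.2²) ≈ 2.8 units.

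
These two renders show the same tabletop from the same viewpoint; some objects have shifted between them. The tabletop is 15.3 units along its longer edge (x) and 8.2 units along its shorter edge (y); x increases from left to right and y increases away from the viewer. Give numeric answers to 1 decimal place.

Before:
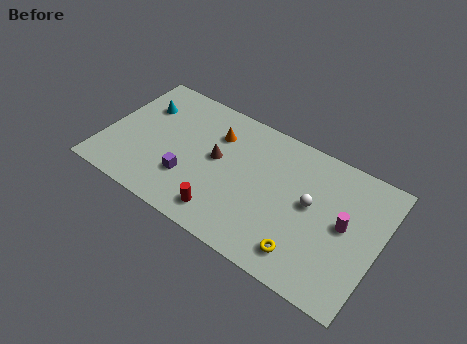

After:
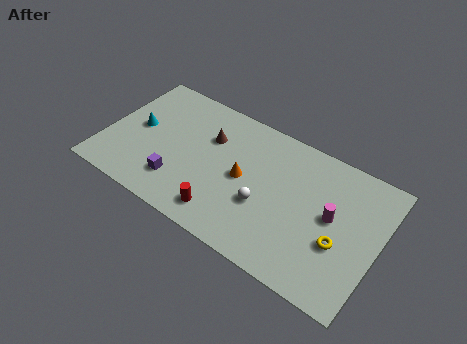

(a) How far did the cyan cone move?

1.5

The cyan cone moved from about (1.7, 5.8) to (1.7, 4.3), a distance of √(0.0² + 1.5²) ≈ 1.5.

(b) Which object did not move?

the red cylinder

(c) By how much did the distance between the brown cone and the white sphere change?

-1.0

Before: roughly 5.3 units apart; after: 4.3. That's 1.0 units closer together.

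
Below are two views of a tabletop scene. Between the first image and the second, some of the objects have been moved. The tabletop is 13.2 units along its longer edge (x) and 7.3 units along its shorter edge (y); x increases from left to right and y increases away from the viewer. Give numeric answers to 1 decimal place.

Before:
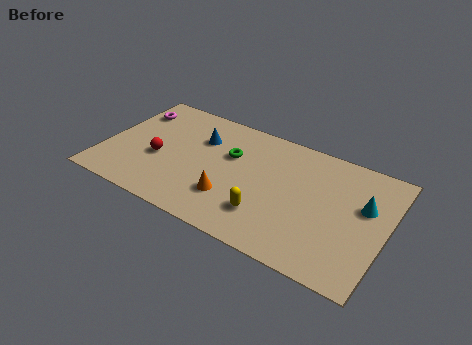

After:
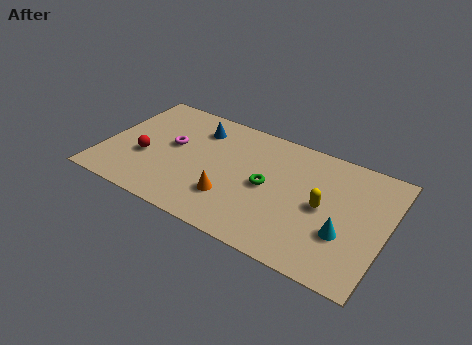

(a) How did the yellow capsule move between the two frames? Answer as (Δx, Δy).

(2.4, 1.7)

The yellow capsule was at about (7.9, 1.9) and moved to about (10.3, 3.6).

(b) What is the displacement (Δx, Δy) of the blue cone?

(-0.2, 0.6)

The blue cone was at about (4.3, 5.1) and moved to about (4.1, 5.7).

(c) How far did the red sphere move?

0.6

From (2.6, 3.0) to (2.0, 2.8), the red sphere covered √(0.6² + 0.2²) ≈ 0.6 units.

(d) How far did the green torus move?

2.2

The green torus moved from about (5.8, 4.7) to (7.7, 3.6), a distance of √(1.9² + 1.1²) ≈ 2.2.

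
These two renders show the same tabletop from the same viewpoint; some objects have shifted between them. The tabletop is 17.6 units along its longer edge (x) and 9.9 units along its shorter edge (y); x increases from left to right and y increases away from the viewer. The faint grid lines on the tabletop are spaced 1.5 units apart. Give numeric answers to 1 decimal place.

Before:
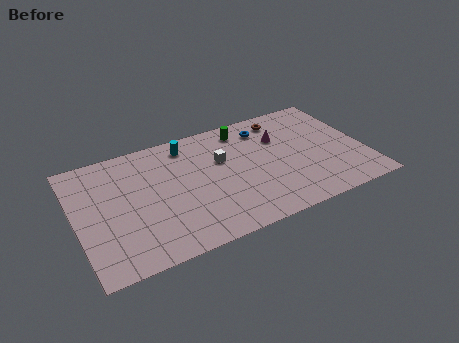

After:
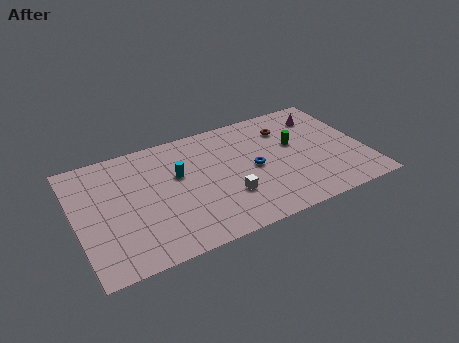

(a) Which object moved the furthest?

the green cylinder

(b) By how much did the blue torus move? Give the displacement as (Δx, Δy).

(-1.1, -3.2)

From the two frames, the blue torus sits at roughly (11.9, 8.0) before and (10.8, 4.8) after.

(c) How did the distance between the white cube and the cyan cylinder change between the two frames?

+1.2

Before: roughly 2.8 units apart; after: 4.0. That's 1.2 units further apart.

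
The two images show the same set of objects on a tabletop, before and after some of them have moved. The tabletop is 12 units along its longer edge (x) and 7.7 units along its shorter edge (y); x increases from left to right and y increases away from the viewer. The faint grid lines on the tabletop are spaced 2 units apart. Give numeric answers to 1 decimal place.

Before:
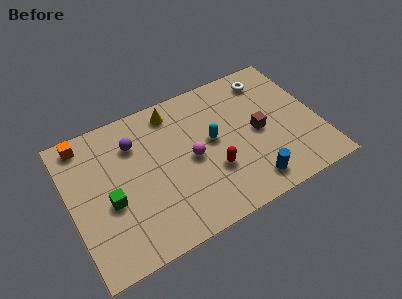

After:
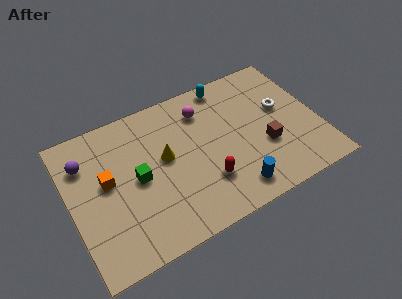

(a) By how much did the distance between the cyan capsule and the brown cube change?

+2.0

The distance was about 2.3 in the first image and 4.3 in the second, so they moved 2.0 units further apart.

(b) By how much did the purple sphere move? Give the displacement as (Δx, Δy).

(-2.4, 0.0)

From the two frames, the purple sphere sits at roughly (3.3, 5.7) before and (0.9, 5.7) after.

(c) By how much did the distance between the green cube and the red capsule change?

-1.4

The distance was about 4.9 in the first image and 3.5 in the second, so they moved 1.4 units closer together.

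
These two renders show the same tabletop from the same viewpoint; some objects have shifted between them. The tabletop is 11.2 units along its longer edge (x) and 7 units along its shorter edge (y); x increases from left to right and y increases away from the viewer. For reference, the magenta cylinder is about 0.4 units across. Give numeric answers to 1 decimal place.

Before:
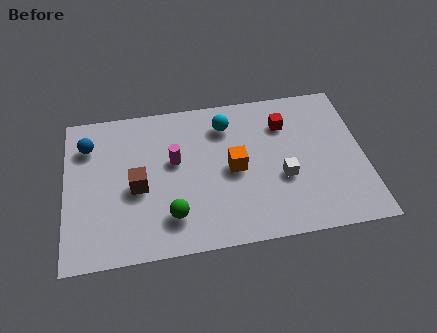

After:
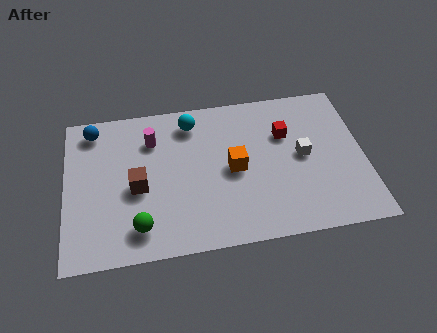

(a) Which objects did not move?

the brown cube and the orange cube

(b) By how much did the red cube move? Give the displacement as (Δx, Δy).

(0.0, -0.5)

The red cube started near (8.3, 5.2) and ended near (8.3, 4.7).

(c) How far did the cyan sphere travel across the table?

1.3

The cyan sphere was near (6.1, 5.5) before and (4.8, 5.8) after, so it travelled √(1.3² + 0.3²) ≈ 1.3 units.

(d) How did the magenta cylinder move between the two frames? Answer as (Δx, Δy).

(-0.8, 1.1)

The magenta cylinder was at about (4.1, 4.1) and moved to about (3.3, 5.2).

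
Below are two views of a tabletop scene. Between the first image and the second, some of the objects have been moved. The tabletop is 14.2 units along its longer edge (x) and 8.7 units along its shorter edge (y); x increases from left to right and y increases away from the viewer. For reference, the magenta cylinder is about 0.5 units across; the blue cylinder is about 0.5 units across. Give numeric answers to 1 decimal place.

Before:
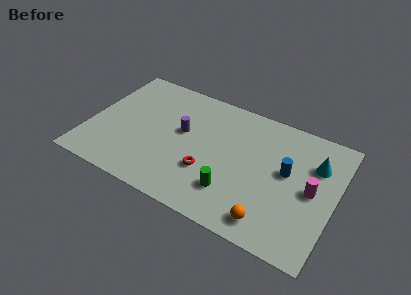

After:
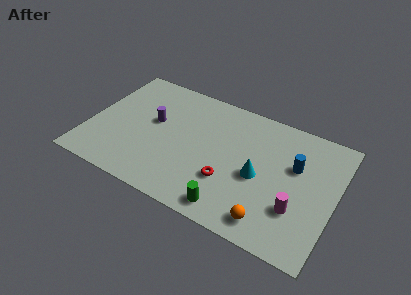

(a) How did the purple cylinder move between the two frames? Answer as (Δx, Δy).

(-1.7, 0.0)

From the two frames, the purple cylinder sits at roughly (5.3, 5.0) before and (3.6, 5.0) after.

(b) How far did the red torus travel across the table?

1.2

The red torus was near (7.1, 2.9) before and (8.3, 2.8) after, so it travelled √(1.2² + 0.1²) ≈ 1.2 units.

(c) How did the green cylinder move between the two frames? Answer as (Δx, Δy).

(0.1, -1.1)

The green cylinder started near (8.6, 2.2) and ended near (8.7, 1.1).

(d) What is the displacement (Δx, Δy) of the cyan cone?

(-3.0, -2.2)

From the two frames, the cyan cone sits at roughly (12.9, 6.1) before and (9.9, 3.9) after.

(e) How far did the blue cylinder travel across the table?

0.7

From (11.4, 4.9) to (11.8, 5.5), the blue cylinder covered √(0.4² + 0.6²) ≈ 0.7 units.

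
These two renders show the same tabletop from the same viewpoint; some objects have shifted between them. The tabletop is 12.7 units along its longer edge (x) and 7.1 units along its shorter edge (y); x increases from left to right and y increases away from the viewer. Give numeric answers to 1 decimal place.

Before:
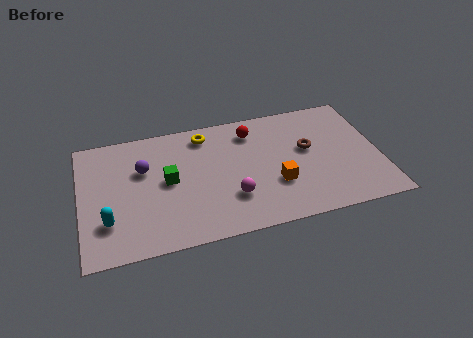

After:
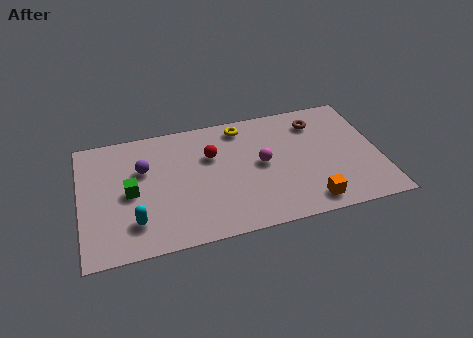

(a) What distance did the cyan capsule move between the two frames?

1.1

From (1.1, 2.0) to (2.2, 1.7), the cyan capsule covered √(1.1² + 0.3²) ≈ 1.1 units.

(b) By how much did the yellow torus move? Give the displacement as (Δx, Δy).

(1.6, 0.1)

The yellow torus was at about (5.4, 6.0) and moved to about (7.0, 6.1).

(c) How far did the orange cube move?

1.9

The orange cube was near (8.2, 2.4) before and (9.5, 1.0) after, so it travelled √(1.3² + 1.4²) ≈ 1.9 units.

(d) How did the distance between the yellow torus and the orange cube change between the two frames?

+1.1

The distance was about 4.6 in the first image and 5.7 in the second, so they moved 1.1 units further apart.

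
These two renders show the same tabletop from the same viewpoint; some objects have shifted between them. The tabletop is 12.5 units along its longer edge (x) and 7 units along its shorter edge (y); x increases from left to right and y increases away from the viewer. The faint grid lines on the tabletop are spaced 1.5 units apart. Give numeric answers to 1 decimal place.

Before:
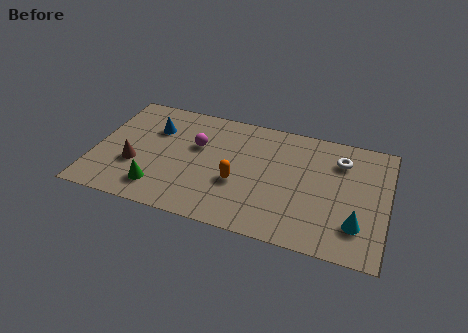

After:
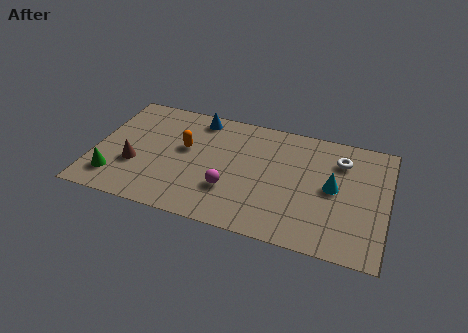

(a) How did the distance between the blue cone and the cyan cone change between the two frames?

-2.9

They were about 9.4 units apart before and 6.5 after — 2.9 units closer together.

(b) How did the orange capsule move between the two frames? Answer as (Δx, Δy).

(-2.4, 1.4)

From the two frames, the orange capsule sits at roughly (6.2, 2.7) before and (3.8, 4.1) after.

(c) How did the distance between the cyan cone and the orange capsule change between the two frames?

+1.2

The distance was about 5.2 in the first image and 6.4 in the second, so they moved 1.2 units further apart.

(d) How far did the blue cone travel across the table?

2.2

The blue cone was near (2.4, 4.9) before and (4.2, 6.1) after, so it travelled √(1.8² + 1.2²) ≈ 2.2 units.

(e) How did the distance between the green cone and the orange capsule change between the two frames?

+0.3

Before: roughly 3.5 units apart; after: 3.8. That's 0.3 units further apart.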